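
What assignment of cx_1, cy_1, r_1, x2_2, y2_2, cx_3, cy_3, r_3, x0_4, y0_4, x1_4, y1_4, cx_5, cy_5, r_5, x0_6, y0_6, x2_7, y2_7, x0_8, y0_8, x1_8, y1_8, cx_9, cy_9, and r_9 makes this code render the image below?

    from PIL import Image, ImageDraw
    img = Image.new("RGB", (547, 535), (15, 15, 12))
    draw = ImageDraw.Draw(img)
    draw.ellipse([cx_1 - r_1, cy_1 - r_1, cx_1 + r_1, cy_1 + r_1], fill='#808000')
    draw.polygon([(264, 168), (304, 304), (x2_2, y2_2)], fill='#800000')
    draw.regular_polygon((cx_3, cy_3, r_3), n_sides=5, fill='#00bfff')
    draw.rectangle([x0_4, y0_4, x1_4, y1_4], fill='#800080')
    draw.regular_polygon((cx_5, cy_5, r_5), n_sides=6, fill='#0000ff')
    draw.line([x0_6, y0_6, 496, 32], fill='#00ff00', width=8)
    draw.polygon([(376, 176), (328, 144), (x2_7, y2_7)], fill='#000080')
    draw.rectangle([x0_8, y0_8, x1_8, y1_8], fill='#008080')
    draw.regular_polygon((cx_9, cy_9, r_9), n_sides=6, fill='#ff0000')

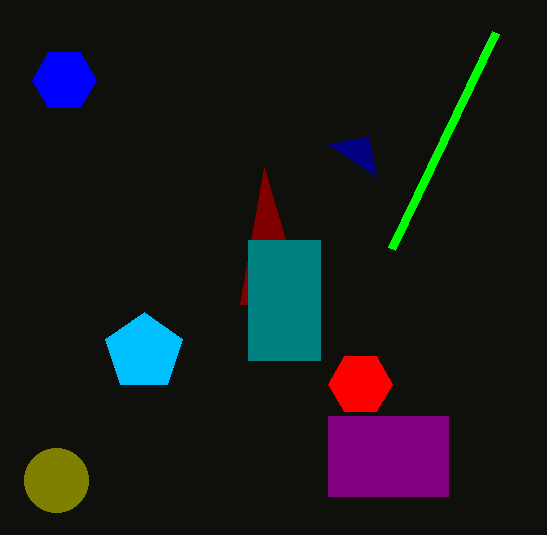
cx_1 = 56; cy_1 = 480; r_1 = 32; x2_2 = 240; y2_2 = 304; cx_3 = 144; cy_3 = 352; r_3 = 40; x0_4 = 328; y0_4 = 416; x1_4 = 448; y1_4 = 496; cx_5 = 64; cy_5 = 80; r_5 = 32; x0_6 = 392; y0_6 = 248; x2_7 = 368; y2_7 = 136; x0_8 = 248; y0_8 = 240; x1_8 = 320; y1_8 = 360; cx_9 = 360; cy_9 = 384; r_9 = 32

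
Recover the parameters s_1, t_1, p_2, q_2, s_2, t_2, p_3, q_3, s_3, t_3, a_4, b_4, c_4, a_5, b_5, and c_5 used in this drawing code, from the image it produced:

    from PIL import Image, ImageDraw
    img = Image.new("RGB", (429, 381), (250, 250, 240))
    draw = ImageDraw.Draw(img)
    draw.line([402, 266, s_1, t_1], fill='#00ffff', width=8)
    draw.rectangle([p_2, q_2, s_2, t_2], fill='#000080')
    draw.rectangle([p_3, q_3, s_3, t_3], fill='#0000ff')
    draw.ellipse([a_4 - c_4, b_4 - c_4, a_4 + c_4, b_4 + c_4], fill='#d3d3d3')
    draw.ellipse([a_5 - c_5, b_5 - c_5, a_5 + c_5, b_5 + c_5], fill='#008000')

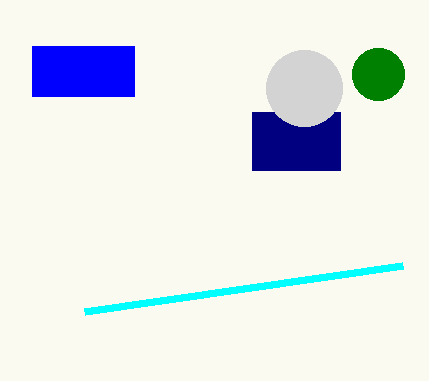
s_1 = 84; t_1 = 312; p_2 = 252; q_2 = 112; s_2 = 340; t_2 = 170; p_3 = 32; q_3 = 46; s_3 = 134; t_3 = 96; a_4 = 304; b_4 = 88; c_4 = 38; a_5 = 378; b_5 = 74; c_5 = 26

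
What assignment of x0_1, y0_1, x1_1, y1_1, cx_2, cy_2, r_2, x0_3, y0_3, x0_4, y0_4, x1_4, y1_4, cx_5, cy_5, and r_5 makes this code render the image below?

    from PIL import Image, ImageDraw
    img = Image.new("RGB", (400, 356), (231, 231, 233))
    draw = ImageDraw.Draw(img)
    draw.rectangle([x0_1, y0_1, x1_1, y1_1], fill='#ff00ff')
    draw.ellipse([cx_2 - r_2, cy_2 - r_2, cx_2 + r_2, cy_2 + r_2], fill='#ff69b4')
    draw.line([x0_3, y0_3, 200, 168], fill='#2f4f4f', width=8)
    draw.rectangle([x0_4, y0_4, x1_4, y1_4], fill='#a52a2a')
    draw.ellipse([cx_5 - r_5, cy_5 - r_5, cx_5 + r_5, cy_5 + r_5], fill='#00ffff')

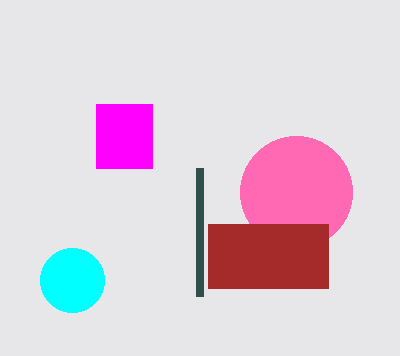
x0_1 = 96
y0_1 = 104
x1_1 = 152
y1_1 = 168
cx_2 = 296
cy_2 = 192
r_2 = 56
x0_3 = 200
y0_3 = 296
x0_4 = 208
y0_4 = 224
x1_4 = 328
y1_4 = 288
cx_5 = 72
cy_5 = 280
r_5 = 32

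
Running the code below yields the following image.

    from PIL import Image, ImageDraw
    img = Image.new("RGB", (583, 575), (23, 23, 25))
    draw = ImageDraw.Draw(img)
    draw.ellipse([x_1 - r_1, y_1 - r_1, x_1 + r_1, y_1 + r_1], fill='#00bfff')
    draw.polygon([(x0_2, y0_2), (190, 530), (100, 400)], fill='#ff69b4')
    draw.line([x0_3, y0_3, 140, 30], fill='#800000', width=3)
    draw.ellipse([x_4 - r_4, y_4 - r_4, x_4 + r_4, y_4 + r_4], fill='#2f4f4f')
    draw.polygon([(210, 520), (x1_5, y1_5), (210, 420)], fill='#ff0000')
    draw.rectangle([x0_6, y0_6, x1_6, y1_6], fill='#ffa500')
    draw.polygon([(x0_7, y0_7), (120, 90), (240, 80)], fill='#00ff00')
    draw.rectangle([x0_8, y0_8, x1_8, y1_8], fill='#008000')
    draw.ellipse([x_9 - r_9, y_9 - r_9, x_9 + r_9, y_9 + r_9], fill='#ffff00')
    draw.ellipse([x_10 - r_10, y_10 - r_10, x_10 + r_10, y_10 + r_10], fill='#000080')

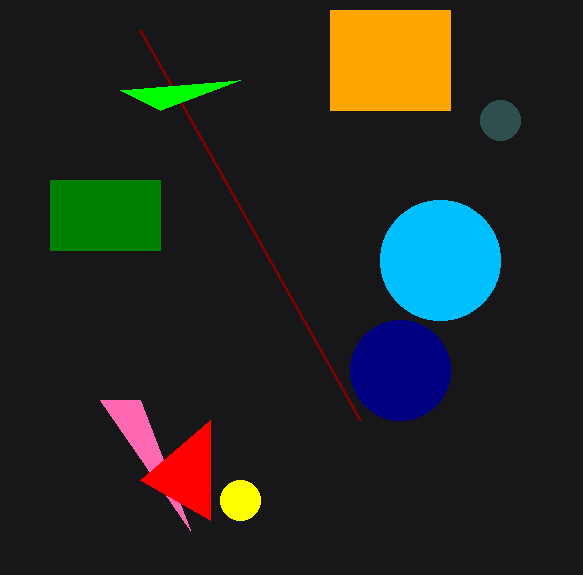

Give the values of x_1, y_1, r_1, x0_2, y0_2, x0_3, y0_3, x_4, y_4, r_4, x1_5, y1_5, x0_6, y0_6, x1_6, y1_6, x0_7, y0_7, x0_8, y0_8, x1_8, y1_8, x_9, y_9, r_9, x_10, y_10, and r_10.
x_1 = 440
y_1 = 260
r_1 = 60
x0_2 = 140
y0_2 = 400
x0_3 = 360
y0_3 = 420
x_4 = 500
y_4 = 120
r_4 = 20
x1_5 = 140
y1_5 = 480
x0_6 = 330
y0_6 = 10
x1_6 = 450
y1_6 = 110
x0_7 = 160
y0_7 = 110
x0_8 = 50
y0_8 = 180
x1_8 = 160
y1_8 = 250
x_9 = 240
y_9 = 500
r_9 = 20
x_10 = 400
y_10 = 370
r_10 = 50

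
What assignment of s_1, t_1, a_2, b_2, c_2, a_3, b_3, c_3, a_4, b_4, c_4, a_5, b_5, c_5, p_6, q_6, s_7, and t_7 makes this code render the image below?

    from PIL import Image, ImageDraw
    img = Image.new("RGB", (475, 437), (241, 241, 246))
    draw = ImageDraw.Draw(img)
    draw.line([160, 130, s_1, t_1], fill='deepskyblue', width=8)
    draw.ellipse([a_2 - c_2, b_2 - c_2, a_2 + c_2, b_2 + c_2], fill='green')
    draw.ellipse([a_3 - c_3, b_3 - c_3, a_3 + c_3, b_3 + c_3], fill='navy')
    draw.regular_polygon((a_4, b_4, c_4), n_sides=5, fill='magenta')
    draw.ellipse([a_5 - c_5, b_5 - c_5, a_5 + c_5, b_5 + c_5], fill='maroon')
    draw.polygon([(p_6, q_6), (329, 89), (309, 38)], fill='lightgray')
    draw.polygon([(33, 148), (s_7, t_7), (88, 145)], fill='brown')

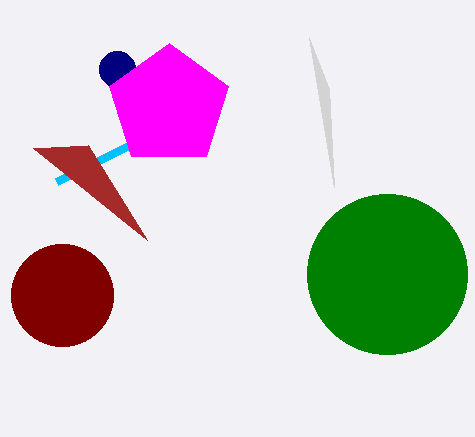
s_1 = 56
t_1 = 182
a_2 = 387
b_2 = 274
c_2 = 80
a_3 = 117
b_3 = 69
c_3 = 18
a_4 = 169
b_4 = 106
c_4 = 63
a_5 = 62
b_5 = 295
c_5 = 51
p_6 = 334
q_6 = 187
s_7 = 147
t_7 = 240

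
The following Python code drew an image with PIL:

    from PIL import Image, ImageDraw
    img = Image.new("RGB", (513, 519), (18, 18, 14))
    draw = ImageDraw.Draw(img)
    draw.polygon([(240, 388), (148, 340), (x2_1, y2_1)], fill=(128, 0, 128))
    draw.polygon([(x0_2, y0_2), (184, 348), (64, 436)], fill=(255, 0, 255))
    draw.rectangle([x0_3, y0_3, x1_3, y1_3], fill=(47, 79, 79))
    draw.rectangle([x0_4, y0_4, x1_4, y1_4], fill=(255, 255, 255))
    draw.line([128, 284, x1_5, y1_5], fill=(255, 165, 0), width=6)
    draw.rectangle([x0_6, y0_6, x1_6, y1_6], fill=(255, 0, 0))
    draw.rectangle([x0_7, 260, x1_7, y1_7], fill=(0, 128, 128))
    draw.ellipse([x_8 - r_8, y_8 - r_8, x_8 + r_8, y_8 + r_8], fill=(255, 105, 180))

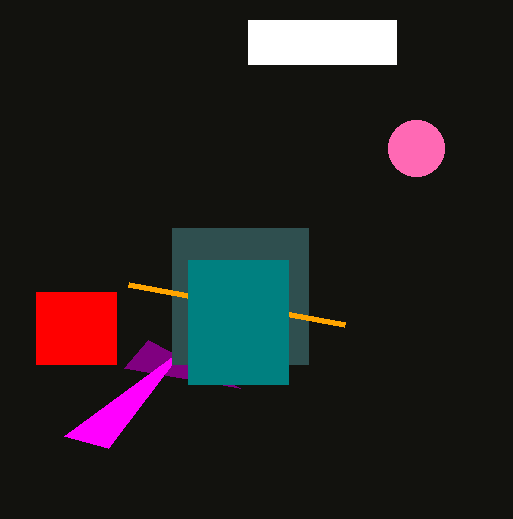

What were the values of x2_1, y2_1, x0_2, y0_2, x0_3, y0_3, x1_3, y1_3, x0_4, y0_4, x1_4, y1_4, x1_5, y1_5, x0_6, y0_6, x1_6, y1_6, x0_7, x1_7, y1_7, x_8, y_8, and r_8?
x2_1 = 124; y2_1 = 368; x0_2 = 108; y0_2 = 448; x0_3 = 172; y0_3 = 228; x1_3 = 308; y1_3 = 364; x0_4 = 248; y0_4 = 20; x1_4 = 396; y1_4 = 64; x1_5 = 344; y1_5 = 324; x0_6 = 36; y0_6 = 292; x1_6 = 116; y1_6 = 364; x0_7 = 188; x1_7 = 288; y1_7 = 384; x_8 = 416; y_8 = 148; r_8 = 28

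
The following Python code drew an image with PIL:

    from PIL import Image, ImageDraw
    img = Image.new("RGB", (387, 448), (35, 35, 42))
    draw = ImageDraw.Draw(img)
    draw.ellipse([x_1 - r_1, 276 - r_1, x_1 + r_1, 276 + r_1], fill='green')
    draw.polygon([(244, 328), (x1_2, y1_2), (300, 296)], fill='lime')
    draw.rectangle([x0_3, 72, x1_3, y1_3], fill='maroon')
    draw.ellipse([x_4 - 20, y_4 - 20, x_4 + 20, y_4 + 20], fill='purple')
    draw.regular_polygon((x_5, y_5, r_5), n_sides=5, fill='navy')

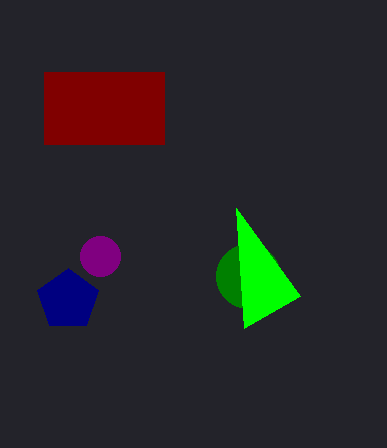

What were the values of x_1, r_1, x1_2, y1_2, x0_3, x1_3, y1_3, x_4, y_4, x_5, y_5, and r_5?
x_1 = 248; r_1 = 32; x1_2 = 236; y1_2 = 208; x0_3 = 44; x1_3 = 164; y1_3 = 144; x_4 = 100; y_4 = 256; x_5 = 68; y_5 = 300; r_5 = 32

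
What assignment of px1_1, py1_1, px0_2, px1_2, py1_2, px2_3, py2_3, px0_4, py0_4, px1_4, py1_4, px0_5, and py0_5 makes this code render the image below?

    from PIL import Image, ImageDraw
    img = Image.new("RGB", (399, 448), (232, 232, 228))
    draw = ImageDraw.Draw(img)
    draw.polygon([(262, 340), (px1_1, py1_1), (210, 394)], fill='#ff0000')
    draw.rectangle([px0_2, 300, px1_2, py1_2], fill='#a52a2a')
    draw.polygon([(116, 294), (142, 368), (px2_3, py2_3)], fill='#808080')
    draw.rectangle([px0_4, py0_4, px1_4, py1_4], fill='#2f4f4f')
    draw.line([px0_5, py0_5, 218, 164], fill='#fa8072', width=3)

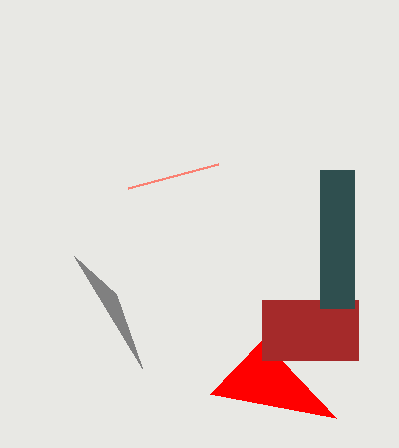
px1_1 = 336, py1_1 = 418, px0_2 = 262, px1_2 = 358, py1_2 = 360, px2_3 = 74, py2_3 = 256, px0_4 = 320, py0_4 = 170, px1_4 = 354, py1_4 = 308, px0_5 = 128, py0_5 = 188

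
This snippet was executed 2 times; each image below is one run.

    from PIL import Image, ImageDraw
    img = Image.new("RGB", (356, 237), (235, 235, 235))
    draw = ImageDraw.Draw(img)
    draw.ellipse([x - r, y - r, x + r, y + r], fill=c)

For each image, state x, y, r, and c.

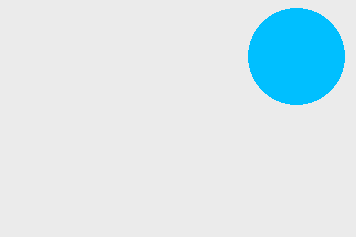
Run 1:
x = 296; y = 56; r = 48; c = 'deepskyblue'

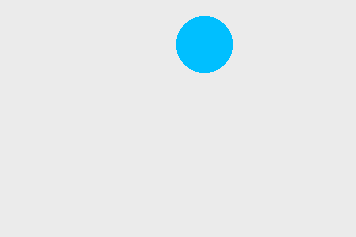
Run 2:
x = 204, y = 44, r = 28, c = 'deepskyblue'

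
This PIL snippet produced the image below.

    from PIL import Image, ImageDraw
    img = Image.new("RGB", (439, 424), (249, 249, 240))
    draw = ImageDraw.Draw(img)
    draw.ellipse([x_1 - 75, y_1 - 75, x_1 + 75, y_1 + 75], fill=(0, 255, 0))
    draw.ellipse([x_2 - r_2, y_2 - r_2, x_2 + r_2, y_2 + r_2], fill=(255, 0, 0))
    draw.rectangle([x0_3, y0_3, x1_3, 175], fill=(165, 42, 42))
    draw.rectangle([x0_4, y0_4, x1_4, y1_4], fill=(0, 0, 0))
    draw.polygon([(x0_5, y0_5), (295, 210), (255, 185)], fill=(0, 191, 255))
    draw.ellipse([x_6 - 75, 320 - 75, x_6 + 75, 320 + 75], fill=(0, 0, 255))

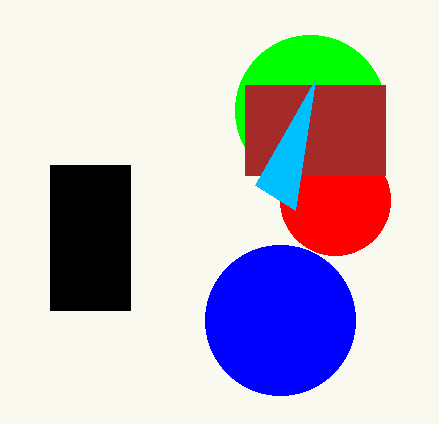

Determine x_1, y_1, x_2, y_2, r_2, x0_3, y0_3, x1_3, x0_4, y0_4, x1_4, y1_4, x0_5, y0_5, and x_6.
x_1 = 310
y_1 = 110
x_2 = 335
y_2 = 200
r_2 = 55
x0_3 = 245
y0_3 = 85
x1_3 = 385
x0_4 = 50
y0_4 = 165
x1_4 = 130
y1_4 = 310
x0_5 = 315
y0_5 = 80
x_6 = 280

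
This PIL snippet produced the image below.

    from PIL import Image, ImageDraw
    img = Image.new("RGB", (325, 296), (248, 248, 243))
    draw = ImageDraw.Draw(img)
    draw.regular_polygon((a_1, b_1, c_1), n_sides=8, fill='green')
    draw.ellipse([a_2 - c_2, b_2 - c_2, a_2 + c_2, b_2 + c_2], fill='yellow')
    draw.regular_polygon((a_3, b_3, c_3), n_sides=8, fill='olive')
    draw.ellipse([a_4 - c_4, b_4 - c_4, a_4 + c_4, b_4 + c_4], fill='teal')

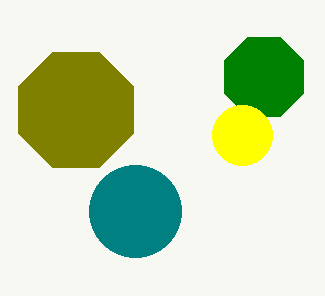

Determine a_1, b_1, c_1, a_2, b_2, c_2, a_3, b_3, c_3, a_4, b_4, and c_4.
a_1 = 264
b_1 = 77
c_1 = 43
a_2 = 242
b_2 = 135
c_2 = 30
a_3 = 76
b_3 = 110
c_3 = 62
a_4 = 135
b_4 = 211
c_4 = 46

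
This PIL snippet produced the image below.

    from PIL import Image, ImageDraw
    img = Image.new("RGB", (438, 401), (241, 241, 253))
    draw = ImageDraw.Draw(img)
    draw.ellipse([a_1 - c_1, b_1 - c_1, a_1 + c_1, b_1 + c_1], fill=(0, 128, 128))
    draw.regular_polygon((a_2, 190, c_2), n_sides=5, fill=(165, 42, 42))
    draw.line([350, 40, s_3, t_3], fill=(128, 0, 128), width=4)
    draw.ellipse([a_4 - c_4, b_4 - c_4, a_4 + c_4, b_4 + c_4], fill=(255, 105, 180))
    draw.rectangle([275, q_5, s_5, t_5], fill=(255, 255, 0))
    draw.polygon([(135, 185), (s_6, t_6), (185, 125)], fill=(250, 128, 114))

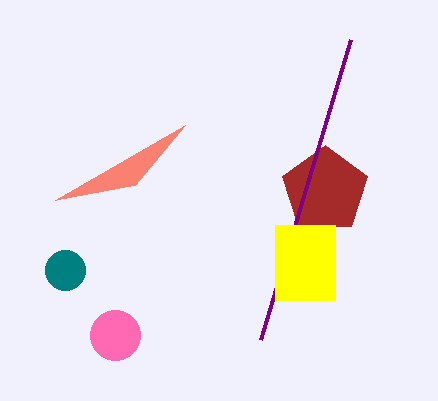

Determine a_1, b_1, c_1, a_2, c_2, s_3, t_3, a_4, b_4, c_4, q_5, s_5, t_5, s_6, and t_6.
a_1 = 65; b_1 = 270; c_1 = 20; a_2 = 325; c_2 = 45; s_3 = 260; t_3 = 340; a_4 = 115; b_4 = 335; c_4 = 25; q_5 = 225; s_5 = 335; t_5 = 300; s_6 = 55; t_6 = 200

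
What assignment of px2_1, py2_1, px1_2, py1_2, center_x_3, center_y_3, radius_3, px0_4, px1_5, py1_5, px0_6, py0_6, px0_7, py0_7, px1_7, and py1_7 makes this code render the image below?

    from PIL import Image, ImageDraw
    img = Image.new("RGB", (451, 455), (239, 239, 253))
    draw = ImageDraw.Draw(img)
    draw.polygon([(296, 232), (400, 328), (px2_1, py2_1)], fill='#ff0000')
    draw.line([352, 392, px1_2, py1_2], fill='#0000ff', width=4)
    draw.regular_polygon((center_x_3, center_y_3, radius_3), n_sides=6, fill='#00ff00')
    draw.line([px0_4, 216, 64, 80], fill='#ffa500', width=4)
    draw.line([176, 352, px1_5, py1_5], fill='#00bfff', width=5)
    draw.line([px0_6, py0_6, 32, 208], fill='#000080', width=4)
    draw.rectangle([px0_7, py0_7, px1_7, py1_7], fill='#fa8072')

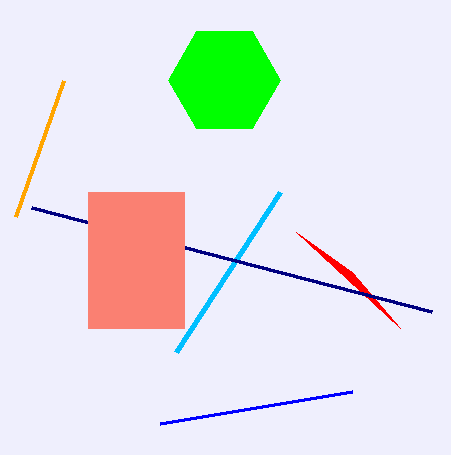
px2_1 = 352; py2_1 = 272; px1_2 = 160; py1_2 = 424; center_x_3 = 224; center_y_3 = 80; radius_3 = 56; px0_4 = 16; px1_5 = 280; py1_5 = 192; px0_6 = 432; py0_6 = 312; px0_7 = 88; py0_7 = 192; px1_7 = 184; py1_7 = 328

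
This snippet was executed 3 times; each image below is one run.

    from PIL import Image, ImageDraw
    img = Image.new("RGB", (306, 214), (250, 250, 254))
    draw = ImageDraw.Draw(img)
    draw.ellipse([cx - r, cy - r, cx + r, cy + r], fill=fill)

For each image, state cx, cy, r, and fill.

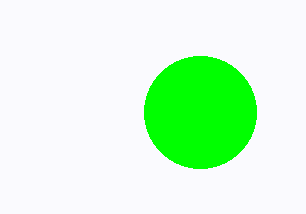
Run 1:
cx = 200
cy = 112
r = 56
fill = 'lime'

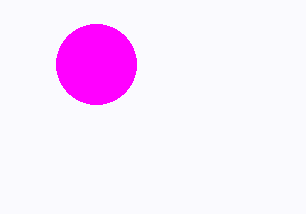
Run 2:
cx = 96; cy = 64; r = 40; fill = 'magenta'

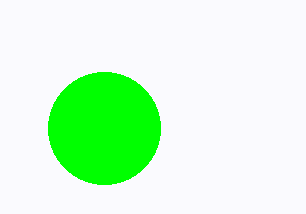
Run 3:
cx = 104
cy = 128
r = 56
fill = 'lime'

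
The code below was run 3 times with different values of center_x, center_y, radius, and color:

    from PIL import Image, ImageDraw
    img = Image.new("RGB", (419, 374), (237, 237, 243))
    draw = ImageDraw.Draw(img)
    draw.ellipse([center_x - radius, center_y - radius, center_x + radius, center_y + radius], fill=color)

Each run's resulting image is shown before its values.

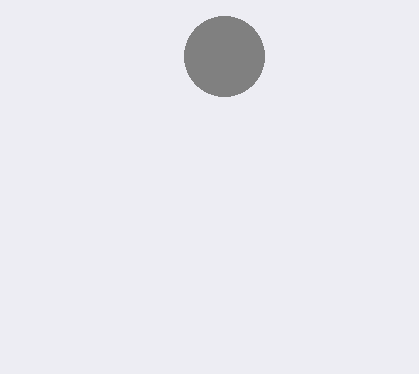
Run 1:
center_x = 224
center_y = 56
radius = 40
color = 'gray'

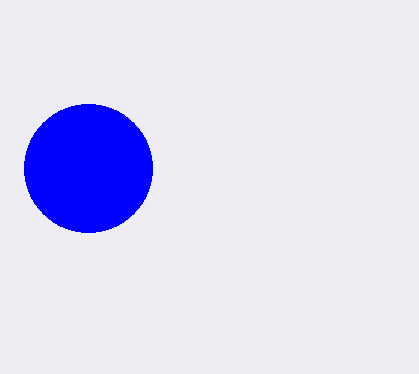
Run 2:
center_x = 88; center_y = 168; radius = 64; color = 'blue'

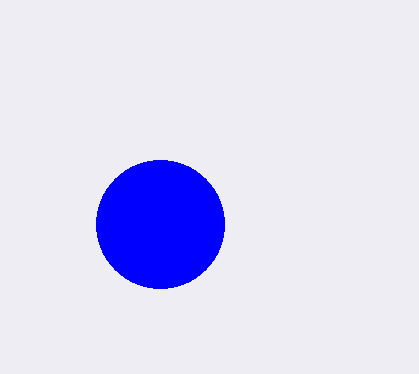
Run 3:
center_x = 160; center_y = 224; radius = 64; color = 'blue'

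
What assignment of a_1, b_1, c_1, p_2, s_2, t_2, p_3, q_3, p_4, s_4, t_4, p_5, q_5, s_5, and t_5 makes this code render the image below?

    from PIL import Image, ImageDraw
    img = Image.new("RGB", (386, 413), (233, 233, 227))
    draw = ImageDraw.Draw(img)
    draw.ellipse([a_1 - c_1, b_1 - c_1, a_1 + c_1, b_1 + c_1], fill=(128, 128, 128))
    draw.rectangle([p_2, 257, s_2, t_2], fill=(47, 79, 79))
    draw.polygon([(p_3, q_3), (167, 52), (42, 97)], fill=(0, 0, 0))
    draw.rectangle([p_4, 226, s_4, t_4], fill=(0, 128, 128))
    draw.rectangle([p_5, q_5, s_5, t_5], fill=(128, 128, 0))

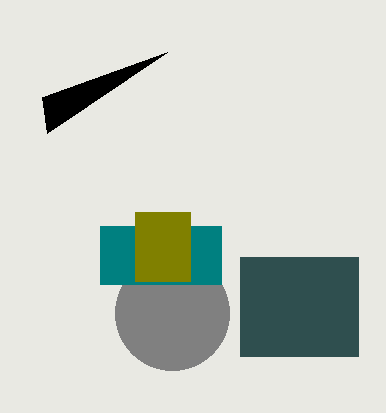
a_1 = 172, b_1 = 313, c_1 = 57, p_2 = 240, s_2 = 358, t_2 = 356, p_3 = 47, q_3 = 133, p_4 = 100, s_4 = 221, t_4 = 284, p_5 = 135, q_5 = 212, s_5 = 190, t_5 = 281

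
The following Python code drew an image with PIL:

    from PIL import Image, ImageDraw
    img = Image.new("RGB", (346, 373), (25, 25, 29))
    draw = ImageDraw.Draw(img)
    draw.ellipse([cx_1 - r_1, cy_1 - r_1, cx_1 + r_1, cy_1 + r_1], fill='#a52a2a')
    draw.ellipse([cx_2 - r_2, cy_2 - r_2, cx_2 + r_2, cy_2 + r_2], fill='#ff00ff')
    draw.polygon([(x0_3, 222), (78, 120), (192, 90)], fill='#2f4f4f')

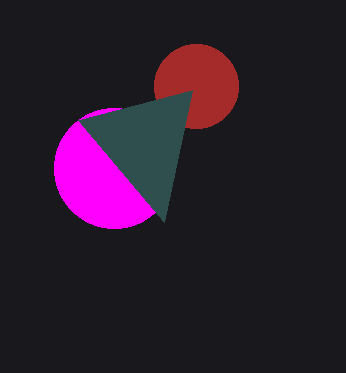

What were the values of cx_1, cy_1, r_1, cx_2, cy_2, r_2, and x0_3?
cx_1 = 196, cy_1 = 86, r_1 = 42, cx_2 = 114, cy_2 = 168, r_2 = 60, x0_3 = 164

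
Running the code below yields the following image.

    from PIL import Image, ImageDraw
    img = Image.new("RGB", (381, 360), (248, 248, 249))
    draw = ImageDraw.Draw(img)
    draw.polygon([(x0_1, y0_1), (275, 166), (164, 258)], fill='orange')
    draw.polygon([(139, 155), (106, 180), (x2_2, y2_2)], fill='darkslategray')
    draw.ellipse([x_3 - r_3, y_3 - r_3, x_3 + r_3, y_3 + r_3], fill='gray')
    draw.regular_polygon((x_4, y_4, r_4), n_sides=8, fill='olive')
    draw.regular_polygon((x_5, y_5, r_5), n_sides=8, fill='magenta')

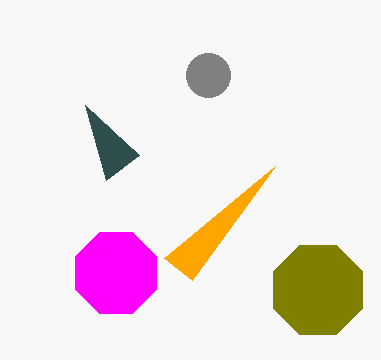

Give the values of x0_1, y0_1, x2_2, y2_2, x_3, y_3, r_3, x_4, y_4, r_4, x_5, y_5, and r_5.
x0_1 = 192; y0_1 = 280; x2_2 = 85; y2_2 = 105; x_3 = 208; y_3 = 75; r_3 = 22; x_4 = 318; y_4 = 290; r_4 = 48; x_5 = 116; y_5 = 273; r_5 = 44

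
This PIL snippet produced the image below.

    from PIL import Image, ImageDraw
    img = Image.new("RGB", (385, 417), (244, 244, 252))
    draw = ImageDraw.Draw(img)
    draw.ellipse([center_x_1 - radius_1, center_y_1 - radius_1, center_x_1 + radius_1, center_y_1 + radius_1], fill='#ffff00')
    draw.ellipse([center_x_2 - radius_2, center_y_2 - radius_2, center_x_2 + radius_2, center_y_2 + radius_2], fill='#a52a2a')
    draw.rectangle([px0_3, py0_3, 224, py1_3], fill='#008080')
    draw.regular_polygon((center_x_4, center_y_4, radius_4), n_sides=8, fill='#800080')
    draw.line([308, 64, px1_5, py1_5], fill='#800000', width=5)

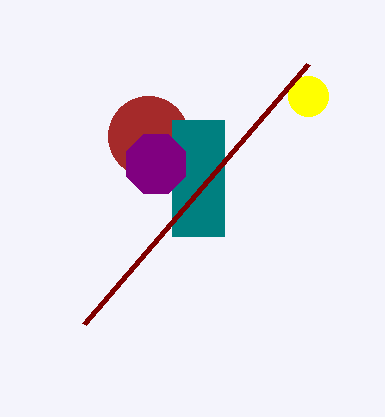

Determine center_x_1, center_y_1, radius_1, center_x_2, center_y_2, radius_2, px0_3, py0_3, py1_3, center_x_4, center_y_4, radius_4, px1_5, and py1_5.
center_x_1 = 308, center_y_1 = 96, radius_1 = 20, center_x_2 = 148, center_y_2 = 136, radius_2 = 40, px0_3 = 172, py0_3 = 120, py1_3 = 236, center_x_4 = 156, center_y_4 = 164, radius_4 = 32, px1_5 = 84, py1_5 = 324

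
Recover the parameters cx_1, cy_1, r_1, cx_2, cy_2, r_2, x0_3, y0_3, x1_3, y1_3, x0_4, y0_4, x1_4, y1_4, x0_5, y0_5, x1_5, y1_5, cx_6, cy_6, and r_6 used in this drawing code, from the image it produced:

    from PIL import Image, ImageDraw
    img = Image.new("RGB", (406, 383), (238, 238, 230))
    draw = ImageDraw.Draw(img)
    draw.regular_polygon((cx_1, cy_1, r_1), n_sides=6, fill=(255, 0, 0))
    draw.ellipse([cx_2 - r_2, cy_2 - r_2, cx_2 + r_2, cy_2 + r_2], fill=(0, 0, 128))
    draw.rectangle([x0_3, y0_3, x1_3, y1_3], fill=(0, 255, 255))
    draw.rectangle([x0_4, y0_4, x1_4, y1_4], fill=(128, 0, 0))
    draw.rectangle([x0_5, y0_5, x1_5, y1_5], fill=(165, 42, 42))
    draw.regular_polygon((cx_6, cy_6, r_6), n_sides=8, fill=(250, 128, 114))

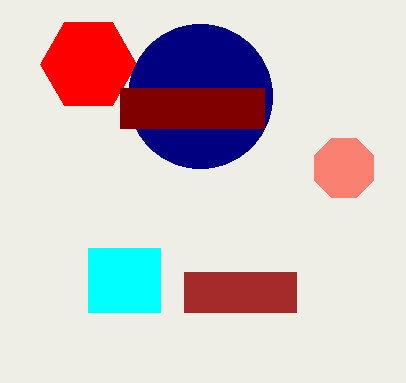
cx_1 = 88, cy_1 = 64, r_1 = 48, cx_2 = 200, cy_2 = 96, r_2 = 72, x0_3 = 88, y0_3 = 248, x1_3 = 160, y1_3 = 312, x0_4 = 120, y0_4 = 88, x1_4 = 264, y1_4 = 128, x0_5 = 184, y0_5 = 272, x1_5 = 296, y1_5 = 312, cx_6 = 344, cy_6 = 168, r_6 = 32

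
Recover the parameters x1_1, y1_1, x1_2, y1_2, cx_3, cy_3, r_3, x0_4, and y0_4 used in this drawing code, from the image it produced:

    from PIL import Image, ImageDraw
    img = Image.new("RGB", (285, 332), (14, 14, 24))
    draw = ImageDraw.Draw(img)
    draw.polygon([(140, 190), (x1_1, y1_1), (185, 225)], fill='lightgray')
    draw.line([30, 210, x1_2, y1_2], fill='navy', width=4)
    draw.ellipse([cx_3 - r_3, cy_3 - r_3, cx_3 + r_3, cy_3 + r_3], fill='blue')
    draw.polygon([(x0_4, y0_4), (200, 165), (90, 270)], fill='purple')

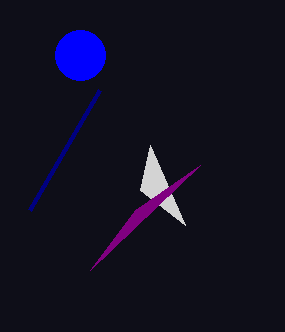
x1_1 = 150
y1_1 = 145
x1_2 = 100
y1_2 = 90
cx_3 = 80
cy_3 = 55
r_3 = 25
x0_4 = 135
y0_4 = 210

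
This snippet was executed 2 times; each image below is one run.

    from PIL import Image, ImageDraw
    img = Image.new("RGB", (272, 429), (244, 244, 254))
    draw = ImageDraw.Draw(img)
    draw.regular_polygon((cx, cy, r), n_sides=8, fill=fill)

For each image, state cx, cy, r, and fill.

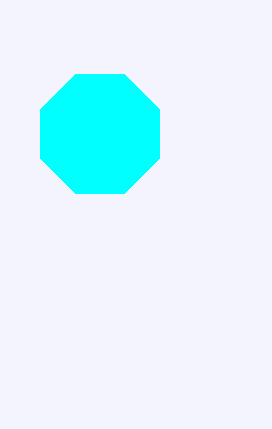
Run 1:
cx = 100, cy = 134, r = 64, fill = 'cyan'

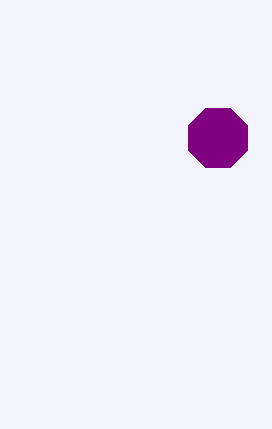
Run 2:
cx = 218
cy = 138
r = 32
fill = 'purple'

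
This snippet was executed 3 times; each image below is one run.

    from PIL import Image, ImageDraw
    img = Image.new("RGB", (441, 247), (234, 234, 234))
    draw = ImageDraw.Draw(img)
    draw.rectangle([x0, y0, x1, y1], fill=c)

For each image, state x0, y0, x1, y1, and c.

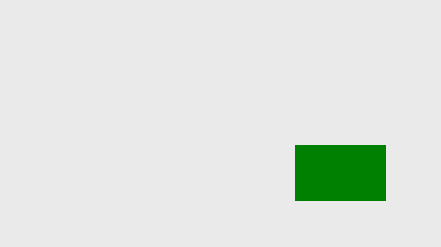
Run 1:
x0 = 295, y0 = 145, x1 = 385, y1 = 200, c = 'green'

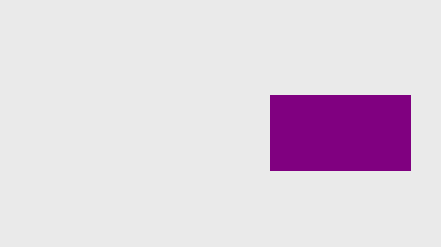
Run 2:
x0 = 270
y0 = 95
x1 = 410
y1 = 170
c = 'purple'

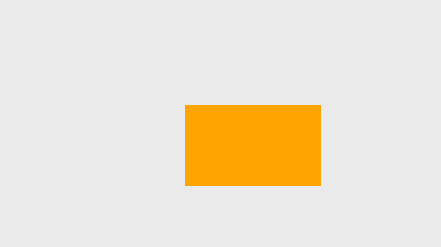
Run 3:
x0 = 185
y0 = 105
x1 = 320
y1 = 185
c = 'orange'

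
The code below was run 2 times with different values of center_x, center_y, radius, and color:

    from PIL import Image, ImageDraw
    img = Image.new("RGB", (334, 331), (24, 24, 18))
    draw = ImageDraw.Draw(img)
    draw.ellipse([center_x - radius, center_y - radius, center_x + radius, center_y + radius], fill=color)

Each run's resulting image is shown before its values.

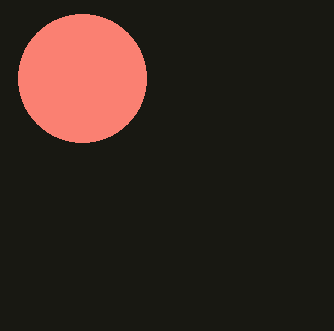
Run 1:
center_x = 82
center_y = 78
radius = 64
color = 'salmon'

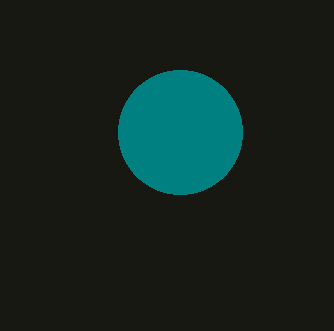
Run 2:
center_x = 180; center_y = 132; radius = 62; color = 'teal'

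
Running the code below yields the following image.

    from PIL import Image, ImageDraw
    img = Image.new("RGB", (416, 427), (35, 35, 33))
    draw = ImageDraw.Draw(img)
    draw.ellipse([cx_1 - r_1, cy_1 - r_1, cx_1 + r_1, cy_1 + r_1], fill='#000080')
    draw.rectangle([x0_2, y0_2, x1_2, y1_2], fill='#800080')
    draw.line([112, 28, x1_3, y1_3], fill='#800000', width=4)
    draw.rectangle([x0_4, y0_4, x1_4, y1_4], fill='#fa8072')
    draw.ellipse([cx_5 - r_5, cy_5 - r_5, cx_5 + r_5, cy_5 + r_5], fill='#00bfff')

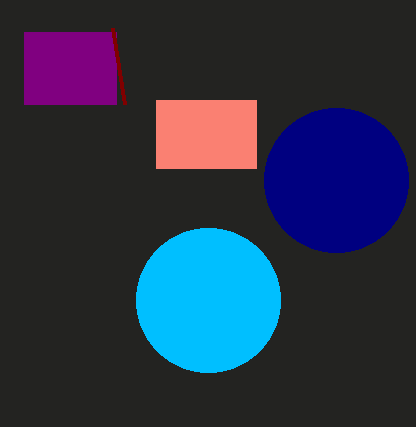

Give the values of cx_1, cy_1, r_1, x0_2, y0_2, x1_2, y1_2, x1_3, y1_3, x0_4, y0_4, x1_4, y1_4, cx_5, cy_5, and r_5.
cx_1 = 336, cy_1 = 180, r_1 = 72, x0_2 = 24, y0_2 = 32, x1_2 = 116, y1_2 = 104, x1_3 = 124, y1_3 = 104, x0_4 = 156, y0_4 = 100, x1_4 = 256, y1_4 = 168, cx_5 = 208, cy_5 = 300, r_5 = 72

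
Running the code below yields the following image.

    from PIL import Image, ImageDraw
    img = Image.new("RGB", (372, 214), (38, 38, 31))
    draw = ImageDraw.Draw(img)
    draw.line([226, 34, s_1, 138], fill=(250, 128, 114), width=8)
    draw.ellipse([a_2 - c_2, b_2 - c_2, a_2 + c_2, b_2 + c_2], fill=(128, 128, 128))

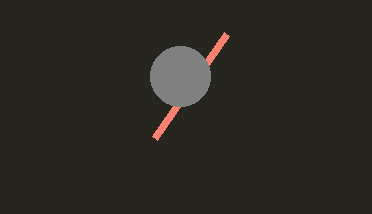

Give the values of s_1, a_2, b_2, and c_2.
s_1 = 154; a_2 = 180; b_2 = 76; c_2 = 30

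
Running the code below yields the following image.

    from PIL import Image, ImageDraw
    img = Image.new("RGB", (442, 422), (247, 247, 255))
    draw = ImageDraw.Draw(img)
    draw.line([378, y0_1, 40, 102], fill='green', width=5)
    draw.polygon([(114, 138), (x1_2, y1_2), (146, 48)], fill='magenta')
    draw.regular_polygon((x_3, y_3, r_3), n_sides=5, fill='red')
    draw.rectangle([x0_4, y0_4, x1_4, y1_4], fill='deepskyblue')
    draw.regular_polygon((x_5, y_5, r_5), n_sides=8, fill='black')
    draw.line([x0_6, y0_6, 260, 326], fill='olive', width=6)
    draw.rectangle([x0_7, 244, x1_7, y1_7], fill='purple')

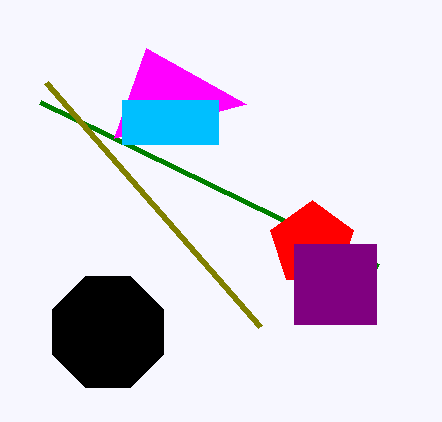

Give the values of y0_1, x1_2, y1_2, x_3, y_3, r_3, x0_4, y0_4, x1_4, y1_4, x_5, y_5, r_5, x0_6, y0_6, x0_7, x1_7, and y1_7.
y0_1 = 266
x1_2 = 246
y1_2 = 104
x_3 = 312
y_3 = 244
r_3 = 44
x0_4 = 122
y0_4 = 100
x1_4 = 218
y1_4 = 144
x_5 = 108
y_5 = 332
r_5 = 60
x0_6 = 46
y0_6 = 82
x0_7 = 294
x1_7 = 376
y1_7 = 324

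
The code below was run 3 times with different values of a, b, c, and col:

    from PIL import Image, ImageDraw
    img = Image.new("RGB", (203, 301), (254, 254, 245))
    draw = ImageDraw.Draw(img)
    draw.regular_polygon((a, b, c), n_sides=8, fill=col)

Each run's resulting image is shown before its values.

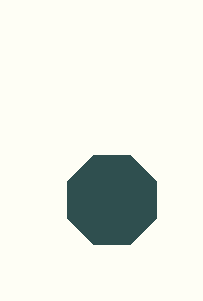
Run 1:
a = 112
b = 200
c = 48
col = 'darkslategray'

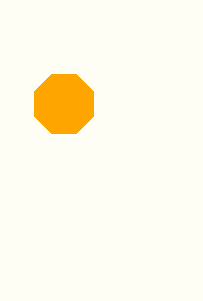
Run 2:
a = 64; b = 104; c = 32; col = 'orange'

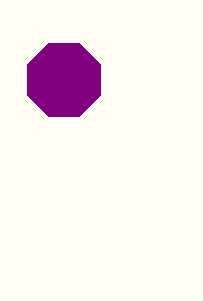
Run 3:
a = 64, b = 80, c = 40, col = 'purple'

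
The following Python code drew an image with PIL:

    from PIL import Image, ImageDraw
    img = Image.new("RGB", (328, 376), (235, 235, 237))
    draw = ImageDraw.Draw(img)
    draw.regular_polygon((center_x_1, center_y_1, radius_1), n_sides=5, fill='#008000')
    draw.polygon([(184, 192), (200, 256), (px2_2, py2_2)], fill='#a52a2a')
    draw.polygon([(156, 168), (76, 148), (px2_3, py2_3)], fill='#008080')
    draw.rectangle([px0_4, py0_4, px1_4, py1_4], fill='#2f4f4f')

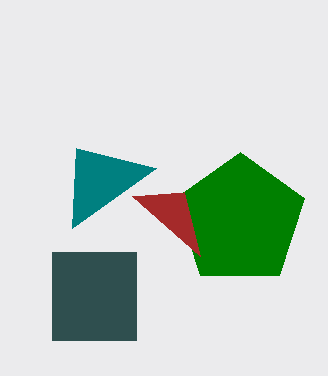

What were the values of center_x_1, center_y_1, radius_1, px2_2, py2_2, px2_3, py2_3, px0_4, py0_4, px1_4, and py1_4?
center_x_1 = 240; center_y_1 = 220; radius_1 = 68; px2_2 = 132; py2_2 = 196; px2_3 = 72; py2_3 = 228; px0_4 = 52; py0_4 = 252; px1_4 = 136; py1_4 = 340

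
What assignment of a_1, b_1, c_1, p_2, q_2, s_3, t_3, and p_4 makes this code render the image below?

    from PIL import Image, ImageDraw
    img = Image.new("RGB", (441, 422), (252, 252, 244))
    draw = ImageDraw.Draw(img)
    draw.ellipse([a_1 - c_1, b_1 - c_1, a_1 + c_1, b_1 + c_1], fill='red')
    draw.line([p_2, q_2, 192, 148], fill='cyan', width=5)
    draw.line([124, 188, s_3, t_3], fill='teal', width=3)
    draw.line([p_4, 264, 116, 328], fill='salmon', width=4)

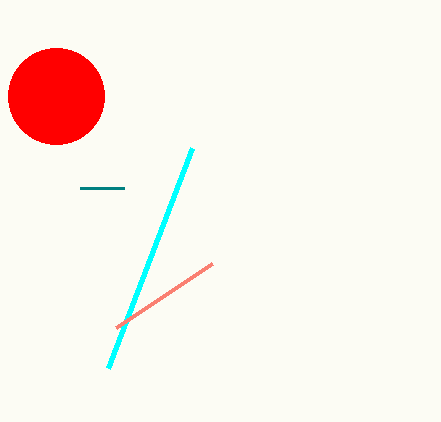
a_1 = 56
b_1 = 96
c_1 = 48
p_2 = 108
q_2 = 368
s_3 = 80
t_3 = 188
p_4 = 212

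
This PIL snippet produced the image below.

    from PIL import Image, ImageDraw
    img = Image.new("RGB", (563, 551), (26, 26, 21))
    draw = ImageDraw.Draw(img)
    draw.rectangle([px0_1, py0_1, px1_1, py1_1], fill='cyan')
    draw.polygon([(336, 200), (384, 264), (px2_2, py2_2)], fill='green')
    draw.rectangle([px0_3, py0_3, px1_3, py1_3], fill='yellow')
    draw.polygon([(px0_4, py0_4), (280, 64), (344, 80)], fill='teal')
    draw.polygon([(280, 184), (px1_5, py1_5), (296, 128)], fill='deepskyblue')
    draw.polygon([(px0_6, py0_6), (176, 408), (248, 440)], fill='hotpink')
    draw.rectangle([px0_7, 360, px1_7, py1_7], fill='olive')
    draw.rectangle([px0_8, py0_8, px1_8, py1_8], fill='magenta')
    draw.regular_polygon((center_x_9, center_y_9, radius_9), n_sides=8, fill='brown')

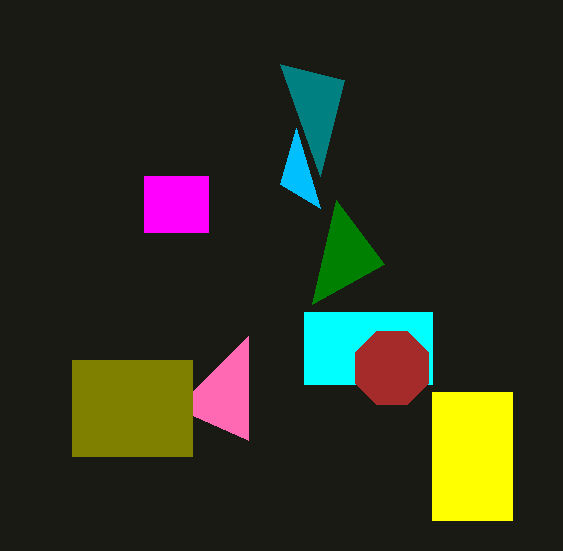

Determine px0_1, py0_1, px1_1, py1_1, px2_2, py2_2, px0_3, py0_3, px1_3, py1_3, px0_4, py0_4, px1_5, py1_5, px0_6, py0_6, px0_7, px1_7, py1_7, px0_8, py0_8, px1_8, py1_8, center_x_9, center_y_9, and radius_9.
px0_1 = 304; py0_1 = 312; px1_1 = 432; py1_1 = 384; px2_2 = 312; py2_2 = 304; px0_3 = 432; py0_3 = 392; px1_3 = 512; py1_3 = 520; px0_4 = 320; py0_4 = 176; px1_5 = 320; py1_5 = 208; px0_6 = 248; py0_6 = 336; px0_7 = 72; px1_7 = 192; py1_7 = 456; px0_8 = 144; py0_8 = 176; px1_8 = 208; py1_8 = 232; center_x_9 = 392; center_y_9 = 368; radius_9 = 40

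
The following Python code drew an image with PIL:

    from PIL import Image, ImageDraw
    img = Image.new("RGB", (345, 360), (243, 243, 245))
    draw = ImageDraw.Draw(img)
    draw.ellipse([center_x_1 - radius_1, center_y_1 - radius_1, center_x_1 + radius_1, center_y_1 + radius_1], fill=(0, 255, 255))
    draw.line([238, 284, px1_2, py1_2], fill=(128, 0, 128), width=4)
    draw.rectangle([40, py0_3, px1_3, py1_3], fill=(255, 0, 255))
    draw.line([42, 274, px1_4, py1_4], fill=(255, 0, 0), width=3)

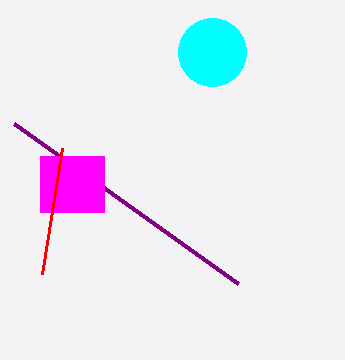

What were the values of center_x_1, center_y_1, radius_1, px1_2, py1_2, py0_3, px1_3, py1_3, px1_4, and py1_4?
center_x_1 = 212, center_y_1 = 52, radius_1 = 34, px1_2 = 14, py1_2 = 124, py0_3 = 156, px1_3 = 104, py1_3 = 212, px1_4 = 62, py1_4 = 148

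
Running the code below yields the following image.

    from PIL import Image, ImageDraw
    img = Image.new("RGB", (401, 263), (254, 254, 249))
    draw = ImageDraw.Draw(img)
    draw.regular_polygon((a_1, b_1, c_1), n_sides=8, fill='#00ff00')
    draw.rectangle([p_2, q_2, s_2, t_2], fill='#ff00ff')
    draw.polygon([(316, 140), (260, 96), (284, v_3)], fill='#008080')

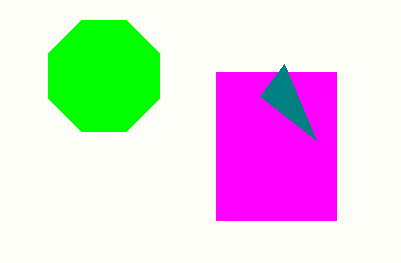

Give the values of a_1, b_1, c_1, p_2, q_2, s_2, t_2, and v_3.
a_1 = 104; b_1 = 76; c_1 = 60; p_2 = 216; q_2 = 72; s_2 = 336; t_2 = 220; v_3 = 64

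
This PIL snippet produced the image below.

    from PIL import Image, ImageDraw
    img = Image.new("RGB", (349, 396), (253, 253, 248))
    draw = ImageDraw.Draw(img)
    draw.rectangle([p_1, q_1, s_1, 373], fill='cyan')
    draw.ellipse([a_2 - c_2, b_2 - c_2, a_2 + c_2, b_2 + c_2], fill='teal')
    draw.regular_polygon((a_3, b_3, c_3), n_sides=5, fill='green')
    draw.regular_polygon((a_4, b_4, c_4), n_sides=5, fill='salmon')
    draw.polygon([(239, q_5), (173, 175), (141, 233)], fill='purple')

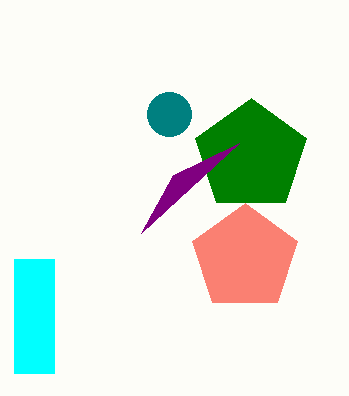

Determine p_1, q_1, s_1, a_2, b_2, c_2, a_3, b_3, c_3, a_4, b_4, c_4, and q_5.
p_1 = 14; q_1 = 259; s_1 = 54; a_2 = 169; b_2 = 114; c_2 = 22; a_3 = 251; b_3 = 156; c_3 = 58; a_4 = 245; b_4 = 258; c_4 = 55; q_5 = 143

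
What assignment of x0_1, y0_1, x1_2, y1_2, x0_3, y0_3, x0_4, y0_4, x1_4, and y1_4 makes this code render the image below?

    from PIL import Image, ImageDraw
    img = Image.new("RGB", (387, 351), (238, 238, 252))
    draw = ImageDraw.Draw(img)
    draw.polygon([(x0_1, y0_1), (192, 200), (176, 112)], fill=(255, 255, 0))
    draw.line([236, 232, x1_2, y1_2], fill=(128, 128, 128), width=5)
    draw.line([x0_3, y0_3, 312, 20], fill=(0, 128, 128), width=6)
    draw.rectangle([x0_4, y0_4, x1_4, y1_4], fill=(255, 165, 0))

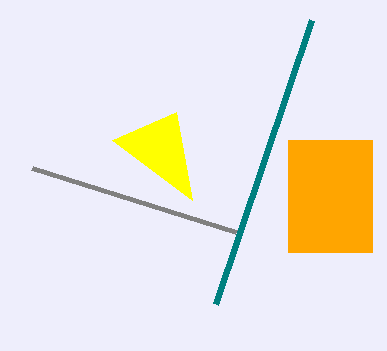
x0_1 = 112, y0_1 = 140, x1_2 = 32, y1_2 = 168, x0_3 = 216, y0_3 = 304, x0_4 = 288, y0_4 = 140, x1_4 = 372, y1_4 = 252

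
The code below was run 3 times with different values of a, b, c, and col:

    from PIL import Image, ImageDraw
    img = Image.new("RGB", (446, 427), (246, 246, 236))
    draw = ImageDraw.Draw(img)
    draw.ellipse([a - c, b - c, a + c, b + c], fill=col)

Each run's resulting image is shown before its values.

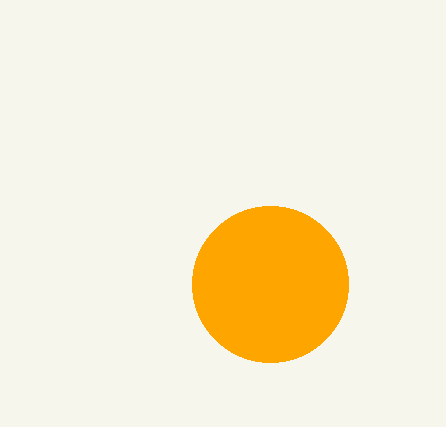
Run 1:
a = 270
b = 284
c = 78
col = 'orange'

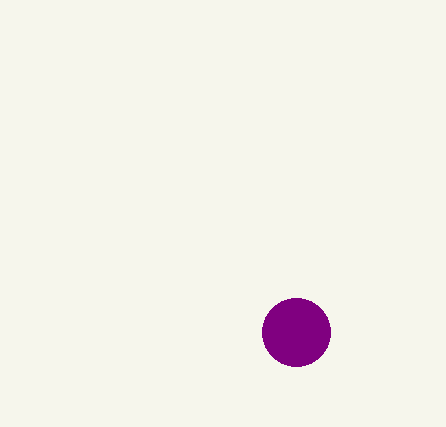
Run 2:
a = 296; b = 332; c = 34; col = 'purple'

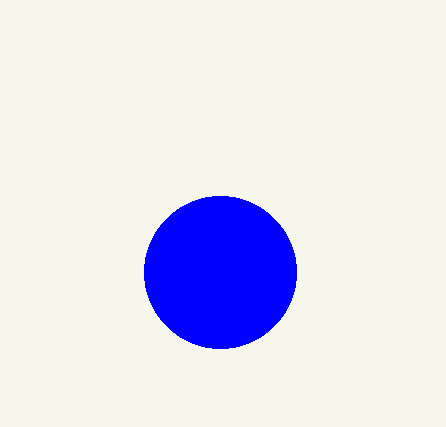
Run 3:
a = 220, b = 272, c = 76, col = 'blue'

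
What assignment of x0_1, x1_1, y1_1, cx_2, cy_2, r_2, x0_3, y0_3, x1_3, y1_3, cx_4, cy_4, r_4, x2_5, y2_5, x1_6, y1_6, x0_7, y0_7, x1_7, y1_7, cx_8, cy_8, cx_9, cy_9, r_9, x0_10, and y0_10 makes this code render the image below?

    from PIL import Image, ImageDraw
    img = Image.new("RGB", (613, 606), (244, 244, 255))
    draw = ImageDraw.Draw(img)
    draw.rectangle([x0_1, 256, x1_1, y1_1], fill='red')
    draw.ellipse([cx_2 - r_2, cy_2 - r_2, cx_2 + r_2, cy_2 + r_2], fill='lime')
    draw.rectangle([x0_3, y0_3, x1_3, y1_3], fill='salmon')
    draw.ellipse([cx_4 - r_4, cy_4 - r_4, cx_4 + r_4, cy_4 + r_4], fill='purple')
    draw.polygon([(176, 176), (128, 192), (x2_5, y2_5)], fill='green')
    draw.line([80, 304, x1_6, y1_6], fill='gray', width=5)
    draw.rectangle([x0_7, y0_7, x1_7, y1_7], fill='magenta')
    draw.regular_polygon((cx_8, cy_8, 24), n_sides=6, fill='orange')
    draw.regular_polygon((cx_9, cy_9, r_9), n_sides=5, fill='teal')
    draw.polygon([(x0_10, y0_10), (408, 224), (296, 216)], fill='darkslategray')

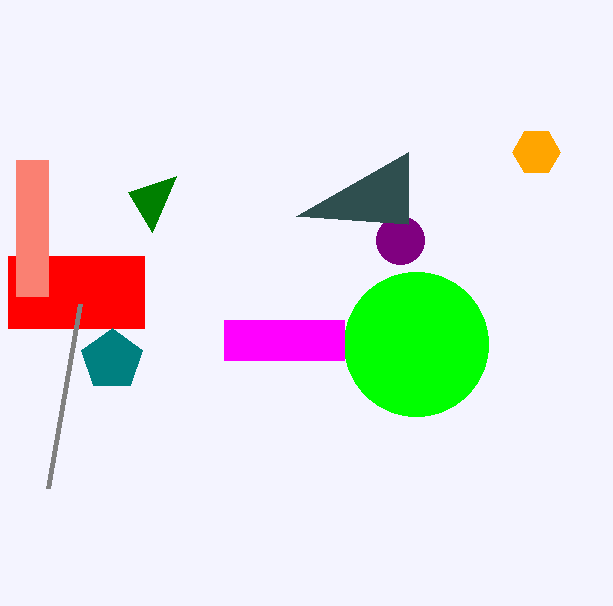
x0_1 = 8; x1_1 = 144; y1_1 = 328; cx_2 = 416; cy_2 = 344; r_2 = 72; x0_3 = 16; y0_3 = 160; x1_3 = 48; y1_3 = 296; cx_4 = 400; cy_4 = 240; r_4 = 24; x2_5 = 152; y2_5 = 232; x1_6 = 48; y1_6 = 488; x0_7 = 224; y0_7 = 320; x1_7 = 344; y1_7 = 360; cx_8 = 536; cy_8 = 152; cx_9 = 112; cy_9 = 360; r_9 = 32; x0_10 = 408; y0_10 = 152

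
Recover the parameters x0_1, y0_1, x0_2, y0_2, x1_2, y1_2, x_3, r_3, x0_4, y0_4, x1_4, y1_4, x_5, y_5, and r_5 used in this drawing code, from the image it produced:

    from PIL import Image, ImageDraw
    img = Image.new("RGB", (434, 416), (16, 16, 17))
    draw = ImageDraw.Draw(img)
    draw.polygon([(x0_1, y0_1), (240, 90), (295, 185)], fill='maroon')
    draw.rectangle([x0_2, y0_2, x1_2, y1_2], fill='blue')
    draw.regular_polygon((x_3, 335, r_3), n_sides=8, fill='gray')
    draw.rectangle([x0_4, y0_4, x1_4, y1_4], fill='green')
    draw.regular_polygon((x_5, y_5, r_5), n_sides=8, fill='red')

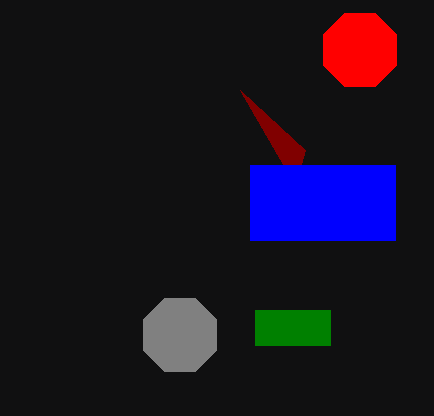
x0_1 = 305
y0_1 = 150
x0_2 = 250
y0_2 = 165
x1_2 = 395
y1_2 = 240
x_3 = 180
r_3 = 40
x0_4 = 255
y0_4 = 310
x1_4 = 330
y1_4 = 345
x_5 = 360
y_5 = 50
r_5 = 40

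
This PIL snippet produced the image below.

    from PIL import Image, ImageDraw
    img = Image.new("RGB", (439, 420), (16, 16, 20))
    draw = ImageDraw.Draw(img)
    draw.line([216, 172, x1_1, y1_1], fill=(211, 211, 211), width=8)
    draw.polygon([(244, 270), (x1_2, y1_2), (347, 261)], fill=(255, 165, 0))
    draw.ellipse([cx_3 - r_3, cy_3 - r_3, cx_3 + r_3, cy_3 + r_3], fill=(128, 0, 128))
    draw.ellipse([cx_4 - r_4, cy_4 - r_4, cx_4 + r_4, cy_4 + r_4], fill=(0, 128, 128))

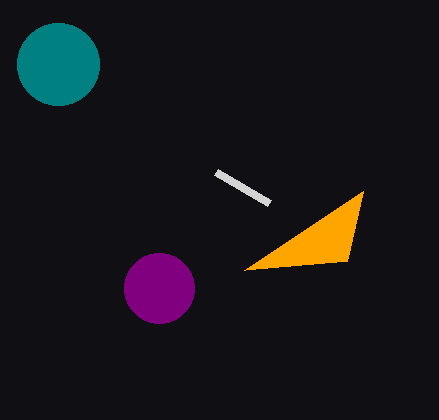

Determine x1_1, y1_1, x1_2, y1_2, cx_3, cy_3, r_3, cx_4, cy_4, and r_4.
x1_1 = 269, y1_1 = 203, x1_2 = 363, y1_2 = 191, cx_3 = 159, cy_3 = 288, r_3 = 35, cx_4 = 58, cy_4 = 64, r_4 = 41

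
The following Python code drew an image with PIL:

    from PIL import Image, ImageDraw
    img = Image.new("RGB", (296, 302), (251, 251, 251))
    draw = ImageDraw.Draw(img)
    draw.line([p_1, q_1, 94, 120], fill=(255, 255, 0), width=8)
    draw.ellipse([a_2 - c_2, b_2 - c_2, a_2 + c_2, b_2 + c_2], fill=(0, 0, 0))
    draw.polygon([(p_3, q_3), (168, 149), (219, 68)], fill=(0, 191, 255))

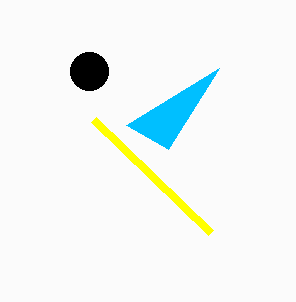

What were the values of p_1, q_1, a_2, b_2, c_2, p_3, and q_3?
p_1 = 211, q_1 = 233, a_2 = 89, b_2 = 71, c_2 = 19, p_3 = 126, q_3 = 125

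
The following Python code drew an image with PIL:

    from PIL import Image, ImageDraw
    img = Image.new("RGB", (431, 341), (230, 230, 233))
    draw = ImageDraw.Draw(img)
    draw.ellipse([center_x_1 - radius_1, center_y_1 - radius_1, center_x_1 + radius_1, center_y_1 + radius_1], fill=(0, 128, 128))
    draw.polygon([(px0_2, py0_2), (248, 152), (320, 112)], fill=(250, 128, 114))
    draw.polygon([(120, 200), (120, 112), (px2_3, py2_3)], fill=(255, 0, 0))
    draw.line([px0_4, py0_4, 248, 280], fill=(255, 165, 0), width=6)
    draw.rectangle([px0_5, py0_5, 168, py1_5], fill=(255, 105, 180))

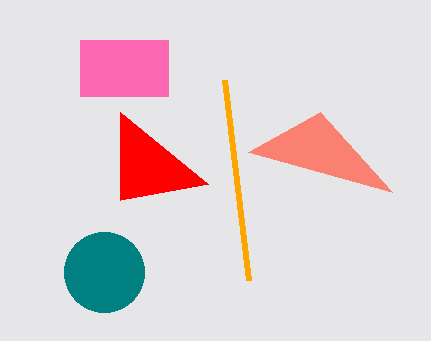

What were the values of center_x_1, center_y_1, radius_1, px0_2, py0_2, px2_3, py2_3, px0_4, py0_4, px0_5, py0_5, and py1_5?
center_x_1 = 104
center_y_1 = 272
radius_1 = 40
px0_2 = 392
py0_2 = 192
px2_3 = 208
py2_3 = 184
px0_4 = 224
py0_4 = 80
px0_5 = 80
py0_5 = 40
py1_5 = 96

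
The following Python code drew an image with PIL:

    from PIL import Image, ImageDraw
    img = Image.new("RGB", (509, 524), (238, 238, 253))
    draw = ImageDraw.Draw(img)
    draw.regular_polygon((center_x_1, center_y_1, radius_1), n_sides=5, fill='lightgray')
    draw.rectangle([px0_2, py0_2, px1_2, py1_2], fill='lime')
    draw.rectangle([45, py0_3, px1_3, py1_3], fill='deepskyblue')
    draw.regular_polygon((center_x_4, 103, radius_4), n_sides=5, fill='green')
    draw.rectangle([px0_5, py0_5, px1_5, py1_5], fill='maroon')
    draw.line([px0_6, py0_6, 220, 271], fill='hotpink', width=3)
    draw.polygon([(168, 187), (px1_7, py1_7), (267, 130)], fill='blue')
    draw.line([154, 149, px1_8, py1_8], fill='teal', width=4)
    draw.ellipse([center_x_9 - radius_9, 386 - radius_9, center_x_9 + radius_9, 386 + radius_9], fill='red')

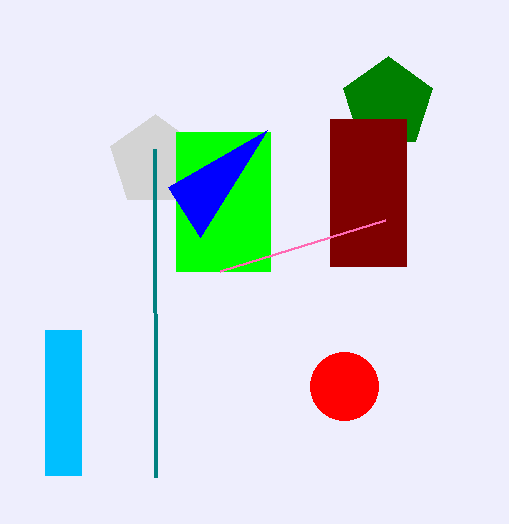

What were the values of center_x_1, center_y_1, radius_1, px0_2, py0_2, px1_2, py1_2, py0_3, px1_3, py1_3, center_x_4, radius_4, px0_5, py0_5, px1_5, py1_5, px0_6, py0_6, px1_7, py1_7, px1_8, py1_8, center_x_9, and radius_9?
center_x_1 = 155
center_y_1 = 161
radius_1 = 47
px0_2 = 176
py0_2 = 132
px1_2 = 270
py1_2 = 271
py0_3 = 330
px1_3 = 81
py1_3 = 475
center_x_4 = 388
radius_4 = 47
px0_5 = 330
py0_5 = 119
px1_5 = 406
py1_5 = 266
px0_6 = 385
py0_6 = 220
px1_7 = 200
py1_7 = 237
px1_8 = 155
py1_8 = 477
center_x_9 = 344
radius_9 = 34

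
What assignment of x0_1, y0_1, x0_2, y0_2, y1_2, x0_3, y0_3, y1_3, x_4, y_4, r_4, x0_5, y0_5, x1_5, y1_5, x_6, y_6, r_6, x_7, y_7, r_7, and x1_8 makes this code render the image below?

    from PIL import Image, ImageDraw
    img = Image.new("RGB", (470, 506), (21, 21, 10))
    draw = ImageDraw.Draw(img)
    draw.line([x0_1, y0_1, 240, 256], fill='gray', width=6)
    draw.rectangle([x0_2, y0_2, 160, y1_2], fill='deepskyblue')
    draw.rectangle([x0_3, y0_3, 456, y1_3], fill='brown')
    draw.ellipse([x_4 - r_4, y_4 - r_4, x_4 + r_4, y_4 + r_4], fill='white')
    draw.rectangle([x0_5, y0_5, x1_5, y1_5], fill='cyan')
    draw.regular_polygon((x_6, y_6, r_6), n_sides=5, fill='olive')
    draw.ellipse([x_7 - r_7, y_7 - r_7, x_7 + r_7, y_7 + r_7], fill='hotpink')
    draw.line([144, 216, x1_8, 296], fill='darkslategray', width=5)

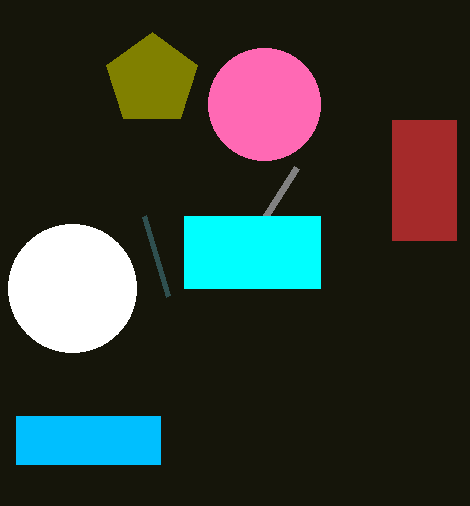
x0_1 = 296; y0_1 = 168; x0_2 = 16; y0_2 = 416; y1_2 = 464; x0_3 = 392; y0_3 = 120; y1_3 = 240; x_4 = 72; y_4 = 288; r_4 = 64; x0_5 = 184; y0_5 = 216; x1_5 = 320; y1_5 = 288; x_6 = 152; y_6 = 80; r_6 = 48; x_7 = 264; y_7 = 104; r_7 = 56; x1_8 = 168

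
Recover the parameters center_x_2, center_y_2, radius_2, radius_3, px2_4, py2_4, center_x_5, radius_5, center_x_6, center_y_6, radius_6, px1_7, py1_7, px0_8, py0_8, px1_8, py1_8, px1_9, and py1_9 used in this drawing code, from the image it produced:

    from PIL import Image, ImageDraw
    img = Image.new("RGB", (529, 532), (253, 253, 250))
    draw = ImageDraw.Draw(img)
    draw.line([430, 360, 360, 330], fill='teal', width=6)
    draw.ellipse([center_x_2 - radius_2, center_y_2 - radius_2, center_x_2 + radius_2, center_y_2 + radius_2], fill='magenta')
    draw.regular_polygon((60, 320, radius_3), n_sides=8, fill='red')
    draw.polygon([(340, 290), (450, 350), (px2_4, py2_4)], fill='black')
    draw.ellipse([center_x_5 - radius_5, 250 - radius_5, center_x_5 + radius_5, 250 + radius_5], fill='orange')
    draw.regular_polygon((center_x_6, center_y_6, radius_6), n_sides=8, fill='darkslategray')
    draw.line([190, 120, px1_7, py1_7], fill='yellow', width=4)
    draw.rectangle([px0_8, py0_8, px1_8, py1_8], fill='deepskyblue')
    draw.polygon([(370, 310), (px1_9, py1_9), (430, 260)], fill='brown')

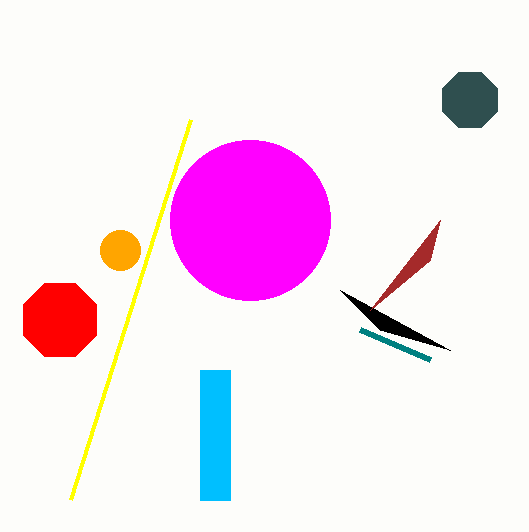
center_x_2 = 250
center_y_2 = 220
radius_2 = 80
radius_3 = 40
px2_4 = 380
py2_4 = 330
center_x_5 = 120
radius_5 = 20
center_x_6 = 470
center_y_6 = 100
radius_6 = 30
px1_7 = 70
py1_7 = 500
px0_8 = 200
py0_8 = 370
px1_8 = 230
py1_8 = 500
px1_9 = 440
py1_9 = 220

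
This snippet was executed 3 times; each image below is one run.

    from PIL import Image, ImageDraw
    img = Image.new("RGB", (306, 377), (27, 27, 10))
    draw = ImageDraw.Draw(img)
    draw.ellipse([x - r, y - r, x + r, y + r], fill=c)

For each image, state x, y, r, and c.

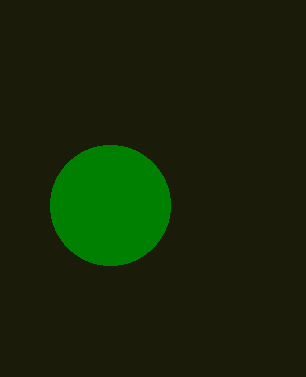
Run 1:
x = 110
y = 205
r = 60
c = 'green'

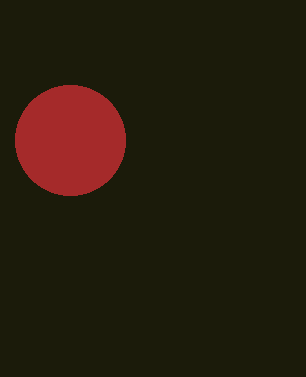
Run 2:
x = 70; y = 140; r = 55; c = 'brown'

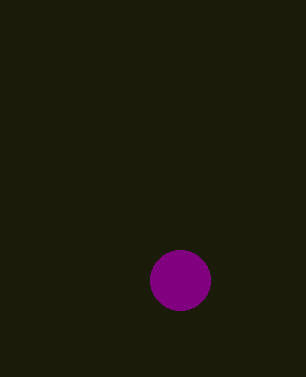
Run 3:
x = 180, y = 280, r = 30, c = 'purple'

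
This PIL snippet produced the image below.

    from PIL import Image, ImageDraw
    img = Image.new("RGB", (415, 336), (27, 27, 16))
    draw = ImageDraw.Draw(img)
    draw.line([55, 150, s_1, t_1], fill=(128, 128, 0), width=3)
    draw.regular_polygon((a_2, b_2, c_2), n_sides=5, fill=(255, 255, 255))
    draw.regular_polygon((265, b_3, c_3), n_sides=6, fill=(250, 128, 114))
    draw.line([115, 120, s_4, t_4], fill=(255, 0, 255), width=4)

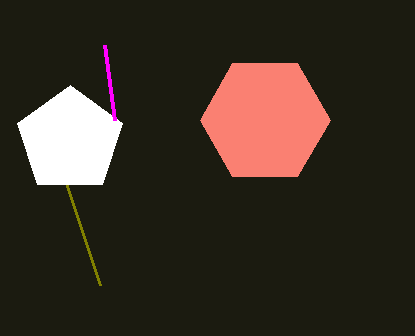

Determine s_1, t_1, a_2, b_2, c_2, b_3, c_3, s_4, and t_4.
s_1 = 100
t_1 = 285
a_2 = 70
b_2 = 140
c_2 = 55
b_3 = 120
c_3 = 65
s_4 = 105
t_4 = 45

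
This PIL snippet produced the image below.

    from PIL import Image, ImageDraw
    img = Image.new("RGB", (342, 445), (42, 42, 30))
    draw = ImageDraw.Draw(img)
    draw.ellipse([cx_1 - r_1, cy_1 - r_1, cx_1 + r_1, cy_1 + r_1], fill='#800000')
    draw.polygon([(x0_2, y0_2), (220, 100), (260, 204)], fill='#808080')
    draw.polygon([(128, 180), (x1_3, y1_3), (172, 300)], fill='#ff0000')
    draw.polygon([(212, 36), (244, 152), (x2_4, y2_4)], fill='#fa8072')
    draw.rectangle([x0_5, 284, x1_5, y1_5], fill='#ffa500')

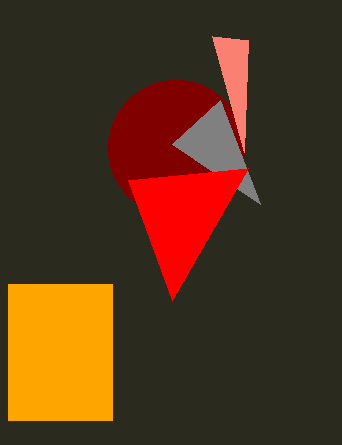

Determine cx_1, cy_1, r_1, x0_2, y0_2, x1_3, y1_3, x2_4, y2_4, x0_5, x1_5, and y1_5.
cx_1 = 176; cy_1 = 148; r_1 = 68; x0_2 = 172; y0_2 = 144; x1_3 = 248; y1_3 = 168; x2_4 = 248; y2_4 = 40; x0_5 = 8; x1_5 = 112; y1_5 = 420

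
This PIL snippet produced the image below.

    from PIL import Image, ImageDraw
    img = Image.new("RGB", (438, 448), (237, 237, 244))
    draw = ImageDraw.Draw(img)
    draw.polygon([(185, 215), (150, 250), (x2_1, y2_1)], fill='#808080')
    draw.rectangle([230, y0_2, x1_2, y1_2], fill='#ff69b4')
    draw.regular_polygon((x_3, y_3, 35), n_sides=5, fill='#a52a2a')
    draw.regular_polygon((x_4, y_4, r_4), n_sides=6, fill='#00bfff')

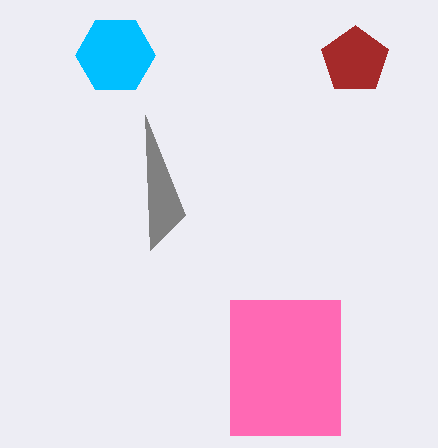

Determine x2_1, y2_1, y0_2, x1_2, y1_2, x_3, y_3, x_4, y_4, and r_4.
x2_1 = 145; y2_1 = 115; y0_2 = 300; x1_2 = 340; y1_2 = 435; x_3 = 355; y_3 = 60; x_4 = 115; y_4 = 55; r_4 = 40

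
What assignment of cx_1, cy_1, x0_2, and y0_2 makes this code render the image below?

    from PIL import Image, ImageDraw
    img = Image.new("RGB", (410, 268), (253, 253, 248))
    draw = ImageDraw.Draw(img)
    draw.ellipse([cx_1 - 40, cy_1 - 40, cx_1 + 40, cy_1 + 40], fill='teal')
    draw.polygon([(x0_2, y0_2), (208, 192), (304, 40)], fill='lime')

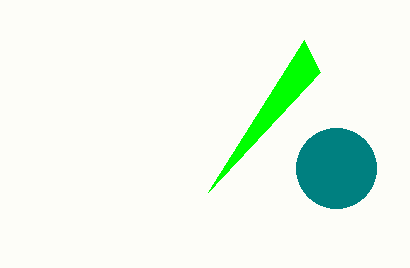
cx_1 = 336; cy_1 = 168; x0_2 = 320; y0_2 = 72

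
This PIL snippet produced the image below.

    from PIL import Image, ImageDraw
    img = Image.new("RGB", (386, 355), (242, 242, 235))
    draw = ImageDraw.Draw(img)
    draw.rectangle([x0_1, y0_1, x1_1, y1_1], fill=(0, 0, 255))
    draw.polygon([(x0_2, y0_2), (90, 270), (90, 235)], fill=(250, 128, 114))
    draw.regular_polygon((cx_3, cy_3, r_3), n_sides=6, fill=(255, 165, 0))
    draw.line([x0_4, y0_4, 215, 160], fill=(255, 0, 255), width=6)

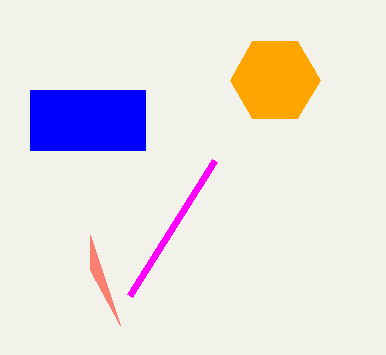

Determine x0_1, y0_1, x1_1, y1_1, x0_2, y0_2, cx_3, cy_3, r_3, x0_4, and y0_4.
x0_1 = 30; y0_1 = 90; x1_1 = 145; y1_1 = 150; x0_2 = 120; y0_2 = 325; cx_3 = 275; cy_3 = 80; r_3 = 45; x0_4 = 130; y0_4 = 295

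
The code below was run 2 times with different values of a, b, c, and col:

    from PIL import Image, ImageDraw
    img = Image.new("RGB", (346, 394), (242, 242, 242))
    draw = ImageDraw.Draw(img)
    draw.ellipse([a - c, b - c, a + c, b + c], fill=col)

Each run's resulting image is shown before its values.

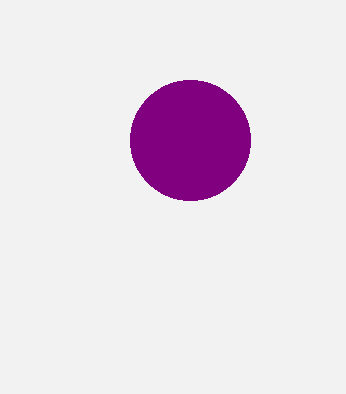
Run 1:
a = 190, b = 140, c = 60, col = 'purple'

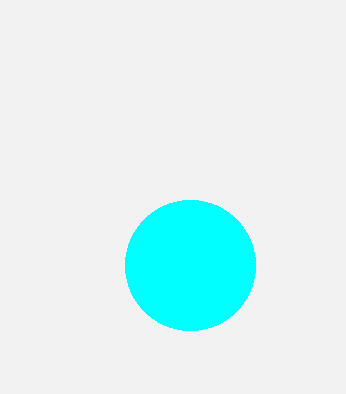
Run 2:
a = 190
b = 265
c = 65
col = 'cyan'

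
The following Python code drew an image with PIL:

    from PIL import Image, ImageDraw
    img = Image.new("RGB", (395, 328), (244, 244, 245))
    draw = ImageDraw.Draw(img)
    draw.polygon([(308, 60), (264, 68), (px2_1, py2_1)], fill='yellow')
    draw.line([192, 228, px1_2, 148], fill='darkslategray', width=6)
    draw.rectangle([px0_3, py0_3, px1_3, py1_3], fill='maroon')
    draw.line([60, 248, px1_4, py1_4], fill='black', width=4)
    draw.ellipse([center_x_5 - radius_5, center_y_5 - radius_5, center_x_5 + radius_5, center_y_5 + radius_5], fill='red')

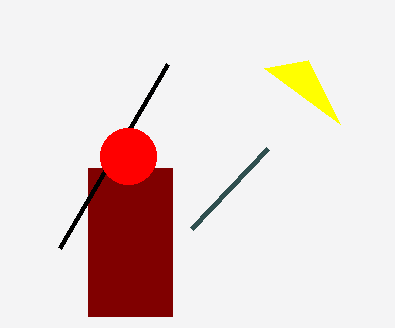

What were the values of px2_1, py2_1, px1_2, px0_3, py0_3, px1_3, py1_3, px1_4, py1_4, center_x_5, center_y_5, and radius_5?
px2_1 = 340
py2_1 = 124
px1_2 = 268
px0_3 = 88
py0_3 = 168
px1_3 = 172
py1_3 = 316
px1_4 = 168
py1_4 = 64
center_x_5 = 128
center_y_5 = 156
radius_5 = 28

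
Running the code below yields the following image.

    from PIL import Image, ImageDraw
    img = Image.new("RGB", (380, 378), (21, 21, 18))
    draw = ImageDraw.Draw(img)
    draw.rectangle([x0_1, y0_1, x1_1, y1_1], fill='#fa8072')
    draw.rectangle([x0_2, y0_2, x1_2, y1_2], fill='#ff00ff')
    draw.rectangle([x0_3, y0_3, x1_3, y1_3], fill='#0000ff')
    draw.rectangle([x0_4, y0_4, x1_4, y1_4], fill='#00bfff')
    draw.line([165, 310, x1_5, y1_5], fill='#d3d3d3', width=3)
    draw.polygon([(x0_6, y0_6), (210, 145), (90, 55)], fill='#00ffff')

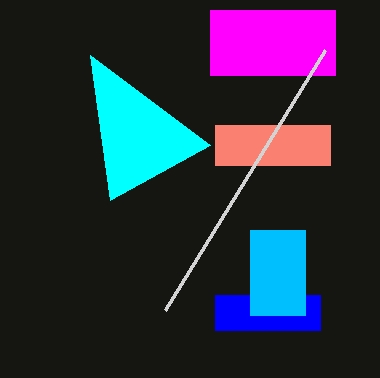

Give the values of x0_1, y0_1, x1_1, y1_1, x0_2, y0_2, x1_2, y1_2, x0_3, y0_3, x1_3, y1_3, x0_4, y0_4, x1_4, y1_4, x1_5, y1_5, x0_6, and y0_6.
x0_1 = 215
y0_1 = 125
x1_1 = 330
y1_1 = 165
x0_2 = 210
y0_2 = 10
x1_2 = 335
y1_2 = 75
x0_3 = 215
y0_3 = 295
x1_3 = 320
y1_3 = 330
x0_4 = 250
y0_4 = 230
x1_4 = 305
y1_4 = 315
x1_5 = 325
y1_5 = 50
x0_6 = 110
y0_6 = 200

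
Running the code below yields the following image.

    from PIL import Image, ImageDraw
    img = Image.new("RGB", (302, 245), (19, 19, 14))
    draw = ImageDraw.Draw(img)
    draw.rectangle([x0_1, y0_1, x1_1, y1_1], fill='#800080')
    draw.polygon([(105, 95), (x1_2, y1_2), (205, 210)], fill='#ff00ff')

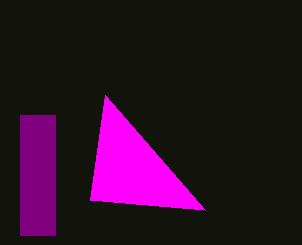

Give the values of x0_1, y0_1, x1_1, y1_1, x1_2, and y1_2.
x0_1 = 20; y0_1 = 115; x1_1 = 55; y1_1 = 235; x1_2 = 90; y1_2 = 200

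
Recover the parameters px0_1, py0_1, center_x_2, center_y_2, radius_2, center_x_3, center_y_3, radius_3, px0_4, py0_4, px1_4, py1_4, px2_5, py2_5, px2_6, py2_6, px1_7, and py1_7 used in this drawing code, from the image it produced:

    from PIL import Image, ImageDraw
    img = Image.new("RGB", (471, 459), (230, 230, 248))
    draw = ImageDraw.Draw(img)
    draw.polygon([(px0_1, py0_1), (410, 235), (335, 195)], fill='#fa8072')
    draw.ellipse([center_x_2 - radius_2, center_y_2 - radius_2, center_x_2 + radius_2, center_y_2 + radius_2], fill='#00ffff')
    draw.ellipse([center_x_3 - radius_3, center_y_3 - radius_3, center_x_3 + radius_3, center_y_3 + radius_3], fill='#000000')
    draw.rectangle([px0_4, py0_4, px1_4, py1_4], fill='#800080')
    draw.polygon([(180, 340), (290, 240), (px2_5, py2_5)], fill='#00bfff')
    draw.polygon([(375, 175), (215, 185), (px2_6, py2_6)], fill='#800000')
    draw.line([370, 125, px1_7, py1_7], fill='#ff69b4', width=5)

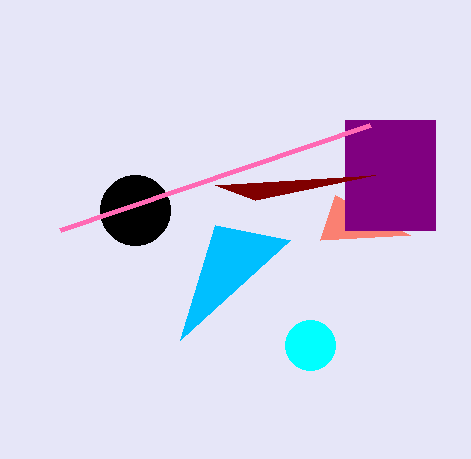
px0_1 = 320; py0_1 = 240; center_x_2 = 310; center_y_2 = 345; radius_2 = 25; center_x_3 = 135; center_y_3 = 210; radius_3 = 35; px0_4 = 345; py0_4 = 120; px1_4 = 435; py1_4 = 230; px2_5 = 215; py2_5 = 225; px2_6 = 255; py2_6 = 200; px1_7 = 60; py1_7 = 230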